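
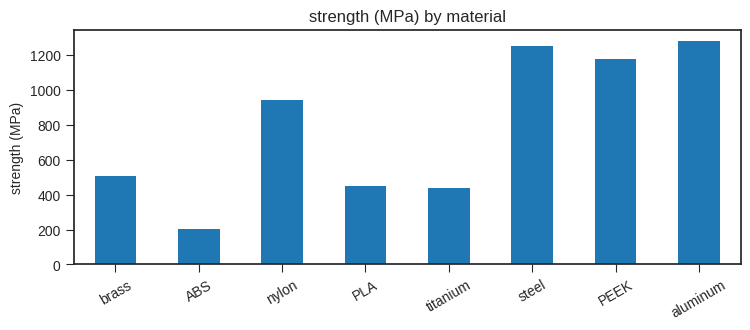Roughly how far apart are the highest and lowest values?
Max aluminum ≈ 1200, min ABS ≈ 200; range ≈ 1000.

≈ 1000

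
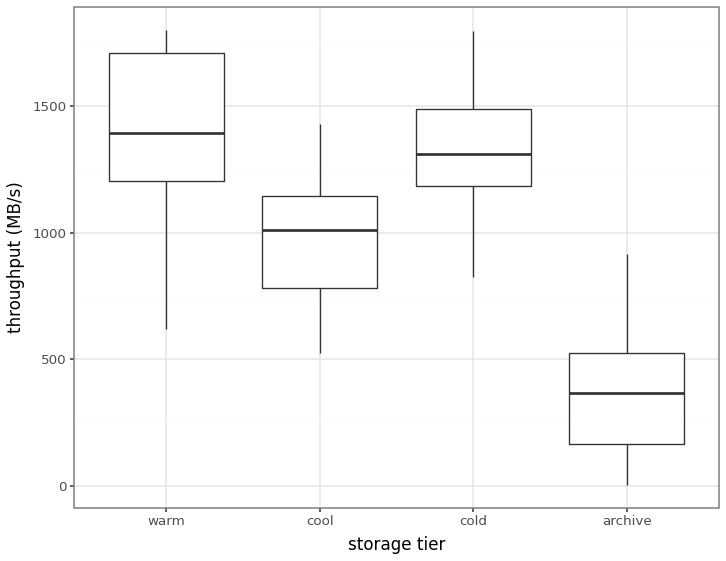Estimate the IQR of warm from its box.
Q3 ≈ 1700, Q1 ≈ 1200; IQR ≈ 500.

≈ 500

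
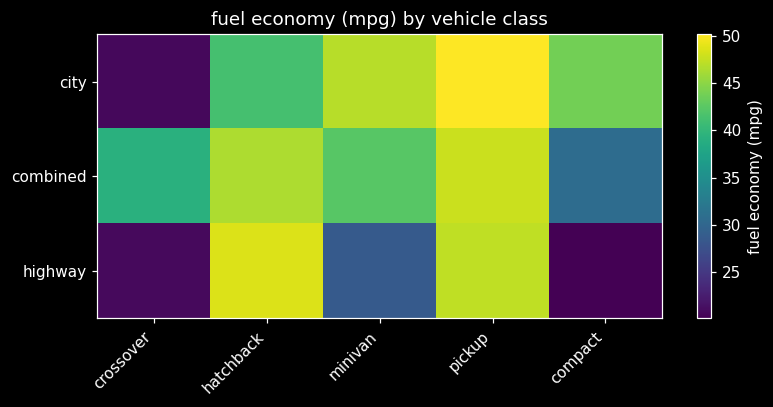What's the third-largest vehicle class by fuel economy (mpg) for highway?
Top 4 for highway: hatchback ≈ 50, pickup ≈ 45, minivan ≈ 30, crossover ≈ 20.

minivan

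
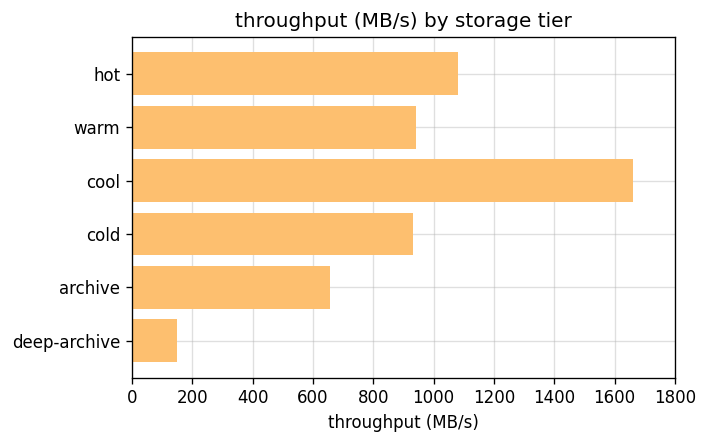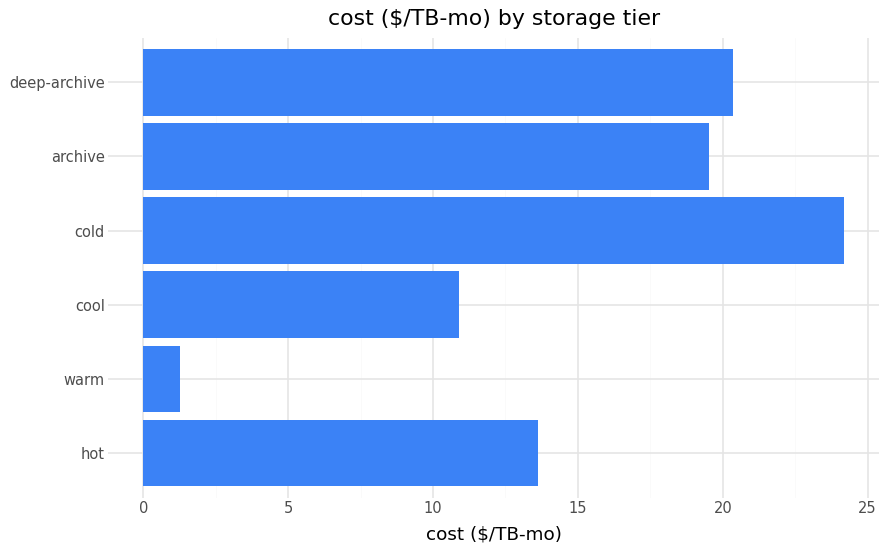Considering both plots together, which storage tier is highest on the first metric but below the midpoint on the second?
cool

Chart 2 median cost ($/TB-mo) ≈ 15; below-median storage tiers: hot, warm, cool. Among those, cool has the highest throughput (MB/s) (≈ 1600).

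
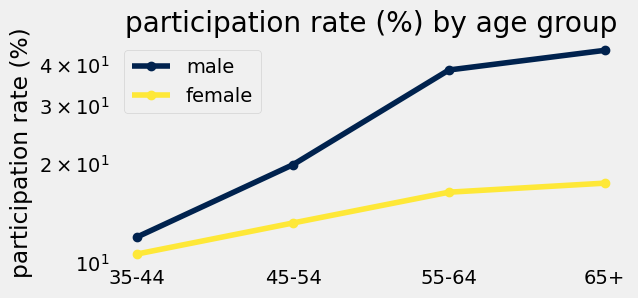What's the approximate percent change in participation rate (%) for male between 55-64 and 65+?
55-64 ≈ 40, 65+ ≈ 45; (45 − 40) / 40 ≈ +12.5%.

≈ +12.5%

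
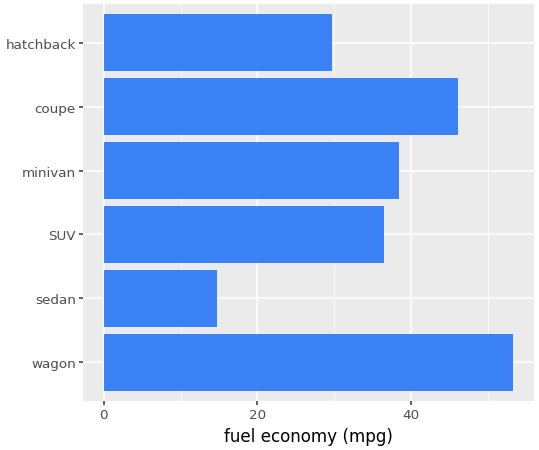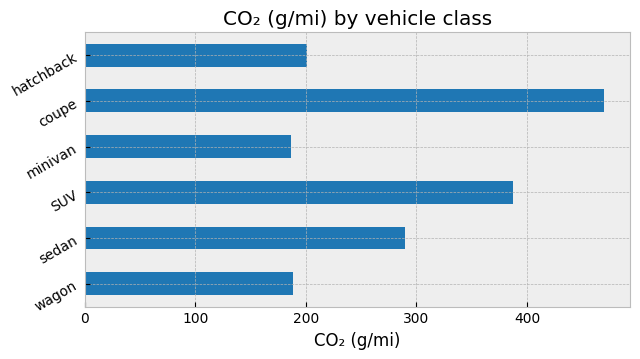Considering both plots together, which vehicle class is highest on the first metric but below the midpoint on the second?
Chart 2 median CO₂ (g/mi) ≈ 250; below-median vehicle classes: wagon, minivan, hatchback. Among those, wagon has the highest fuel economy (mpg) (≈ 55).

wagon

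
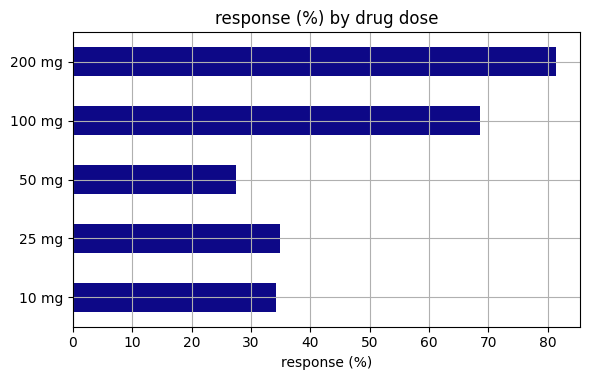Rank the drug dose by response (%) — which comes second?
100 mg

Top 3: 200 mg ≈ 80, 100 mg ≈ 70, 25 mg ≈ 30.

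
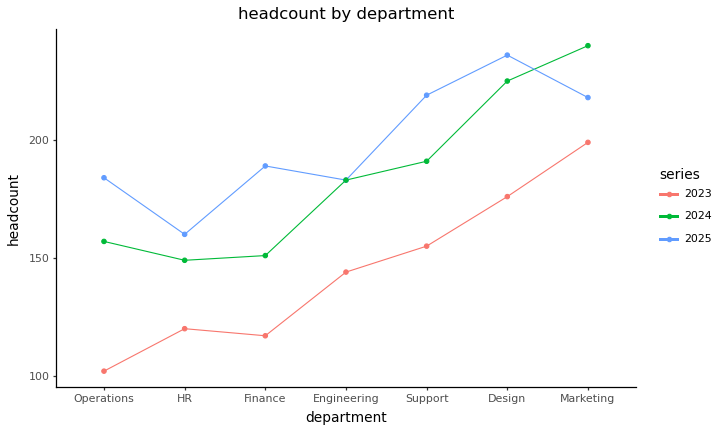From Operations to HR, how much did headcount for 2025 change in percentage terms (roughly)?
≈ -11.1%

Operations ≈ 180, HR ≈ 160; (160 − 180) / 180 ≈ -11.1%.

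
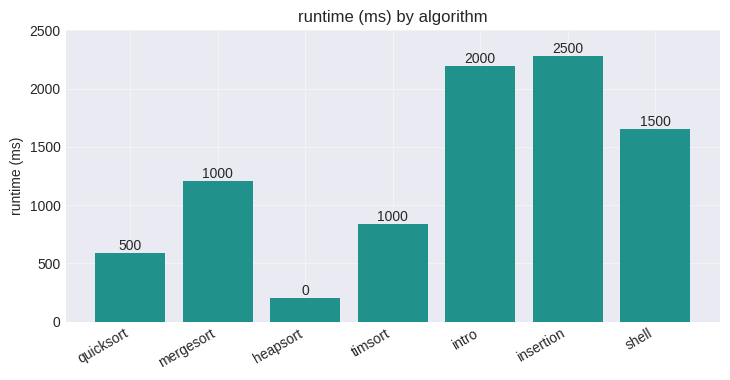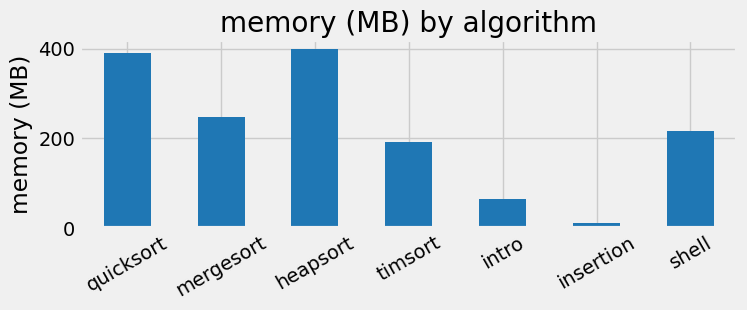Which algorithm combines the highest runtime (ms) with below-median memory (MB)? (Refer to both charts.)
insertion

Chart 2 median memory (MB) ≈ 200; below-median algorithms: timsort, intro, insertion. Among those, insertion has the highest runtime (ms) (≈ 2500).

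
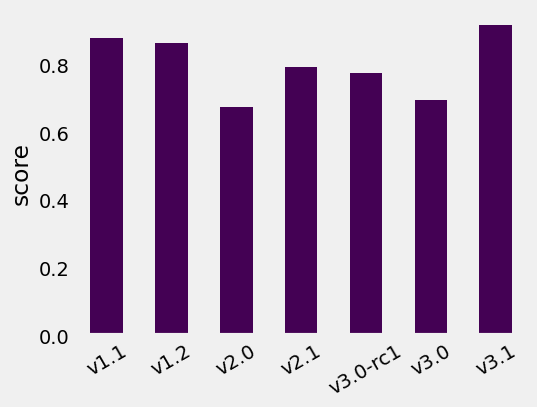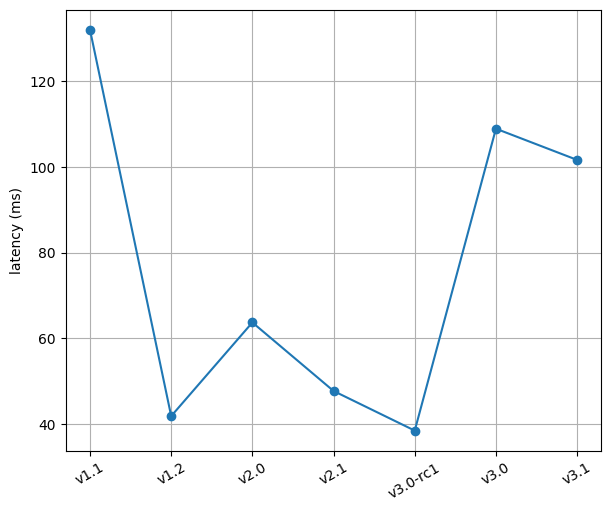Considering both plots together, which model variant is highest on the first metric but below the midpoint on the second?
Chart 2 median latency (ms) ≈ 60; below-median model variants: v1.2, v2.1, v3.0-rc1. Among those, v1.2 has the highest score (≈ 0.9).

v1.2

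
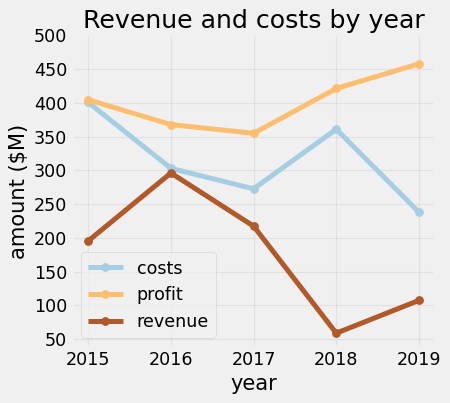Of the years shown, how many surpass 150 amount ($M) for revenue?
Above 150: 2015, 2016, 2017.

3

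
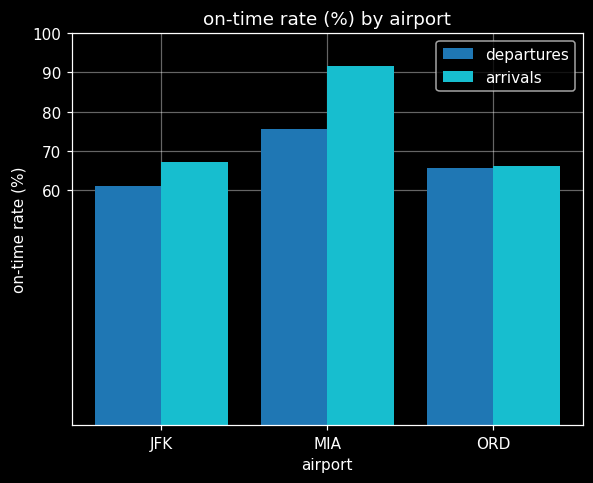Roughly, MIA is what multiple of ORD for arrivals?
≈ 1.29×

MIA ≈ 90, ORD ≈ 70; 90/70 ≈ 1.29.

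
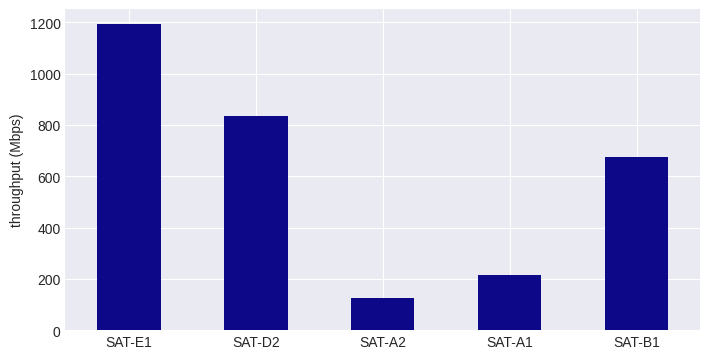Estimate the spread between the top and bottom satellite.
Max SAT-E1 ≈ 1200, min SAT-A2 ≈ 100; range ≈ 1100.

≈ 1100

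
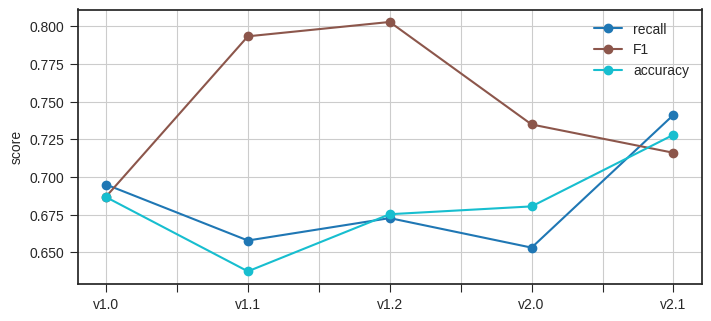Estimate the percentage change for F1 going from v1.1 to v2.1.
≈ -10%

v1.1 ≈ 0.80, v2.1 ≈ 0.72; (0.72 − 0.80) / 0.80 ≈ -10%.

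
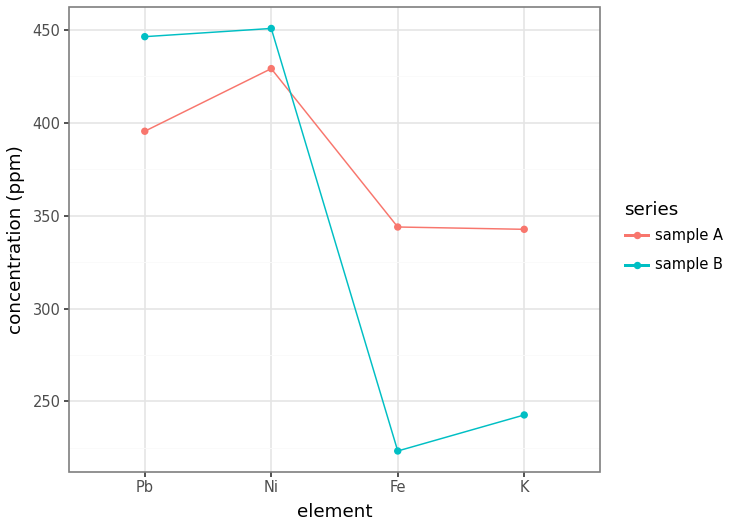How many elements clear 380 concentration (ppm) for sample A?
2

Above 380: Pb, Ni.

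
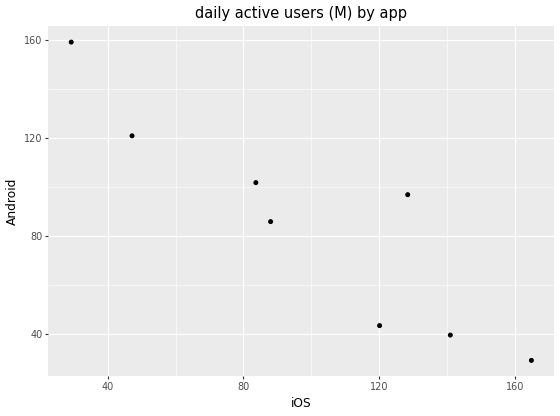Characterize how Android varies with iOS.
Points are negatively correlated; strong (|r| ≈ 0.9).

negative, strong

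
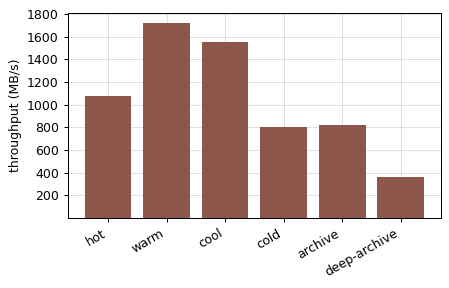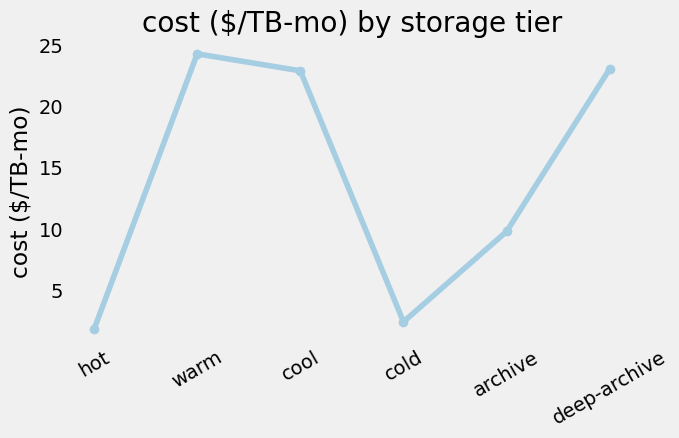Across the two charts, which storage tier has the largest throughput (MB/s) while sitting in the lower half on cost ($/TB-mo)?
hot

Chart 2 median cost ($/TB-mo) ≈ 15; below-median storage tiers: hot, cold, archive. Among those, hot has the highest throughput (MB/s) (≈ 1000).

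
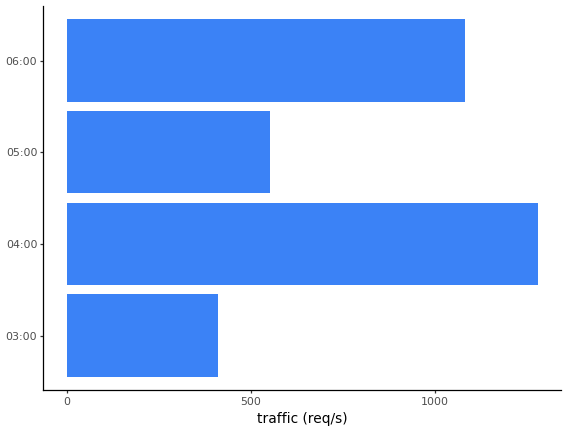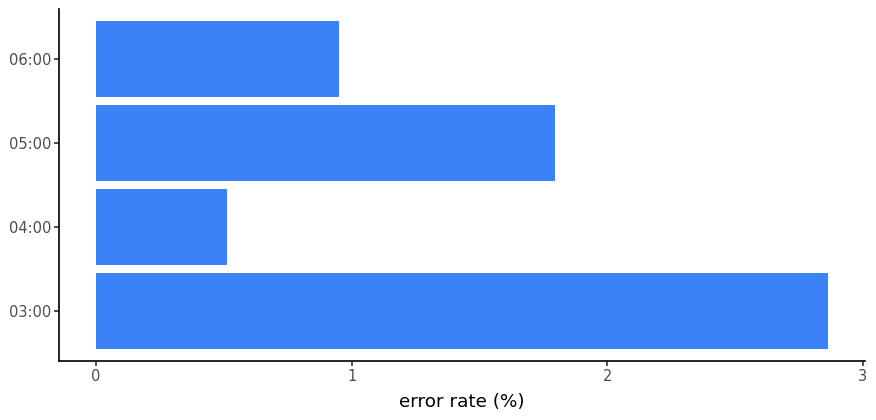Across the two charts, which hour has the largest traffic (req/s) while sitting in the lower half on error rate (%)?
04:00

Chart 2 median error rate (%) ≈ 1.5; below-median hours: 04:00, 06:00. Among those, 04:00 has the highest traffic (req/s) (≈ 1200).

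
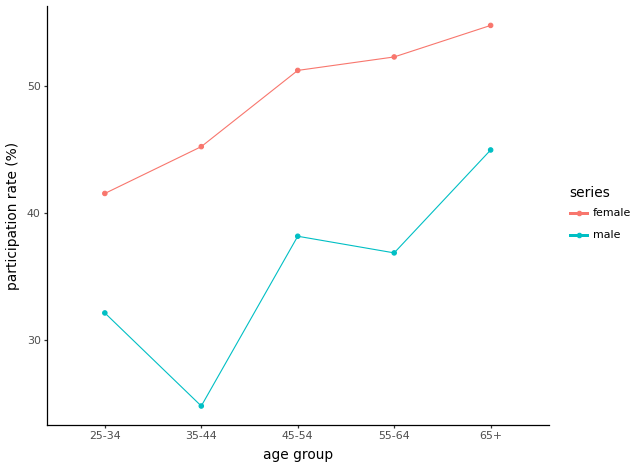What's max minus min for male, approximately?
Max 65+ ≈ 45, min 35-44 ≈ 25; range ≈ 20.

≈ 20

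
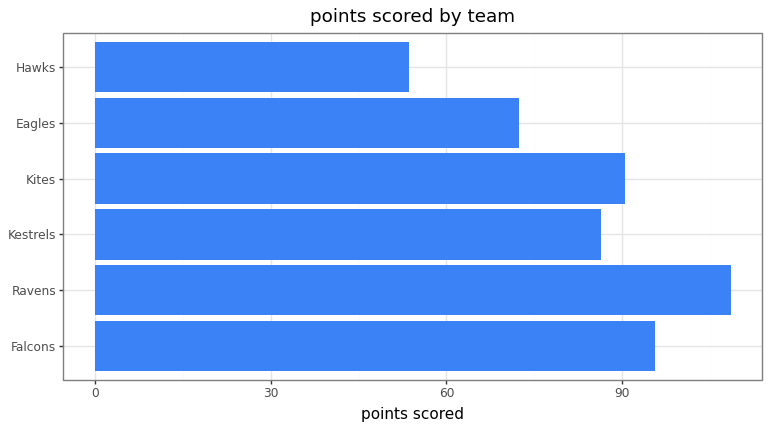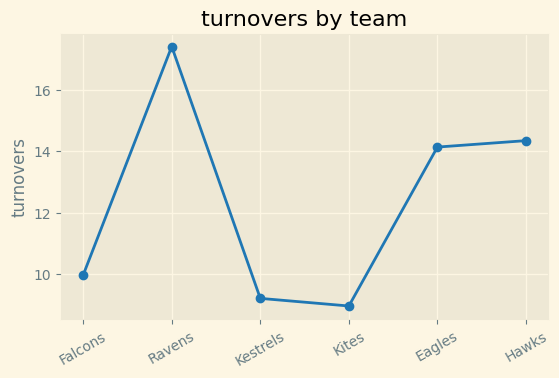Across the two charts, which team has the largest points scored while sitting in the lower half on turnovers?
Chart 2 median turnovers ≈ 12; below-median teams: Falcons, Kestrels, Kites. Among those, Falcons has the highest points scored (≈ 100).

Falcons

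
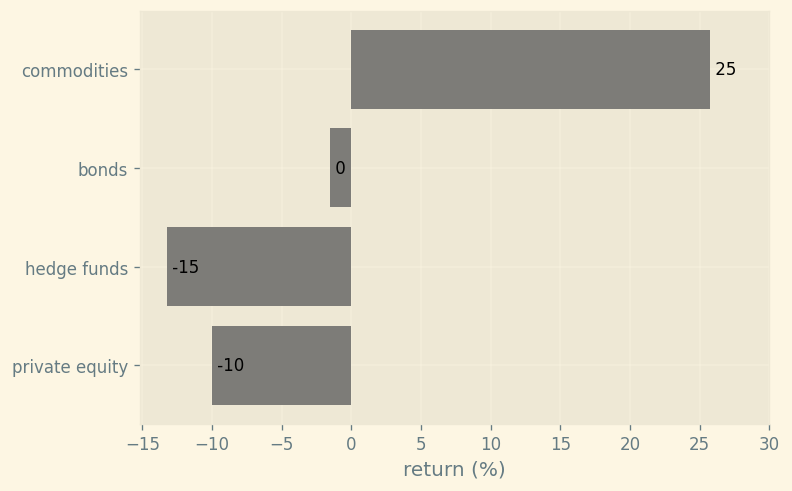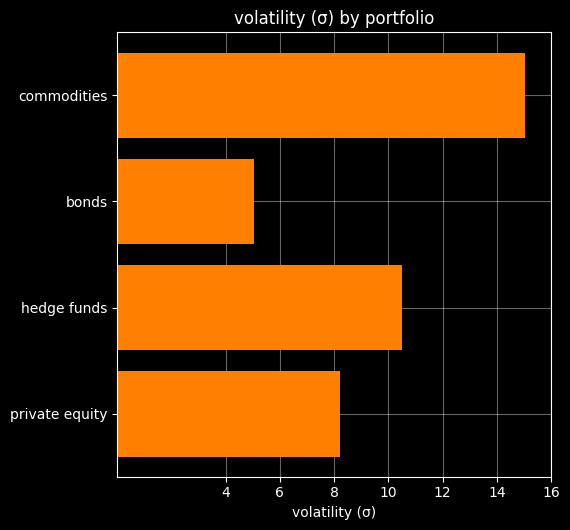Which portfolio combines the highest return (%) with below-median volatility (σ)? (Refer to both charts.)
bonds

Chart 2 median volatility (σ) ≈ 10; below-median portfolios: bonds, private equity. Among those, bonds has the highest return (%) (≈ 0).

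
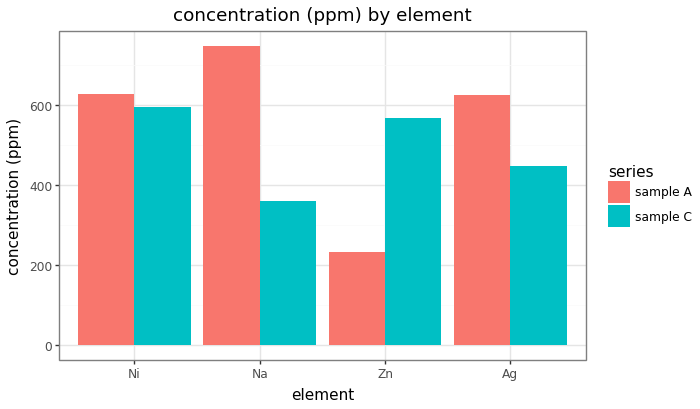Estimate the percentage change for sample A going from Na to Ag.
≈ -14.3%

Na ≈ 700, Ag ≈ 600; (600 − 700) / 700 ≈ -14.3%.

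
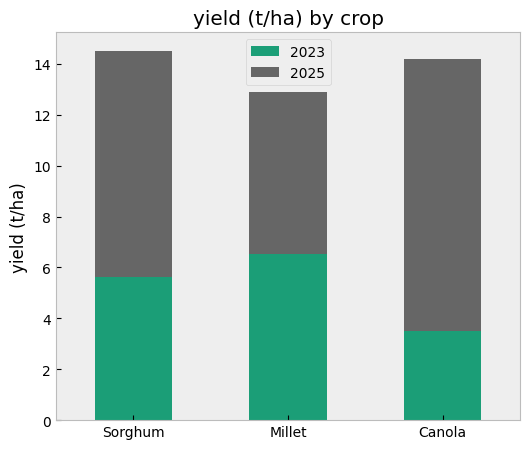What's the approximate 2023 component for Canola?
2023 top ≈ 4, bottom ≈ 0; segment ≈ 4.

≈ 4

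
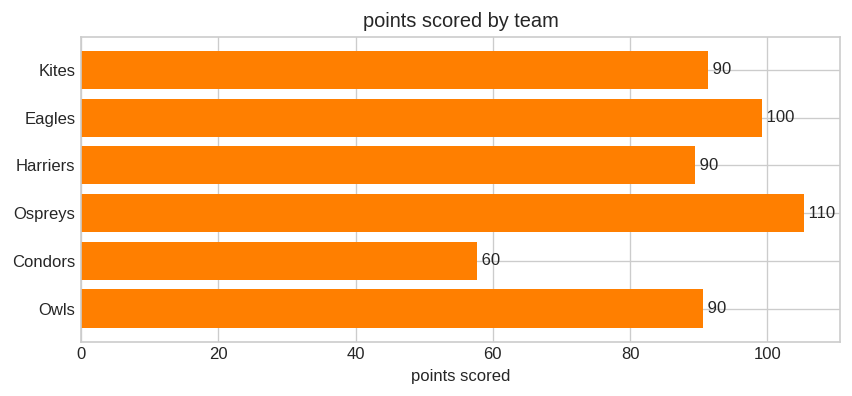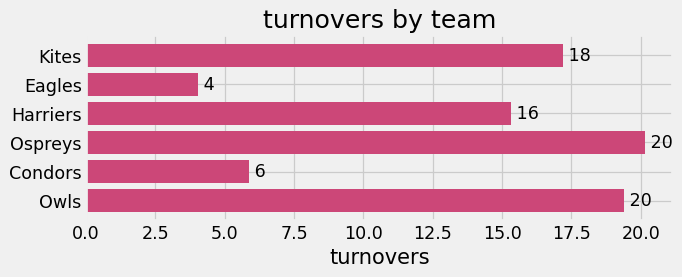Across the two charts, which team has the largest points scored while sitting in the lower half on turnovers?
Eagles

Chart 2 median turnovers ≈ 16; below-median teams: Eagles, Harriers, Condors. Among those, Eagles has the highest points scored (≈ 100).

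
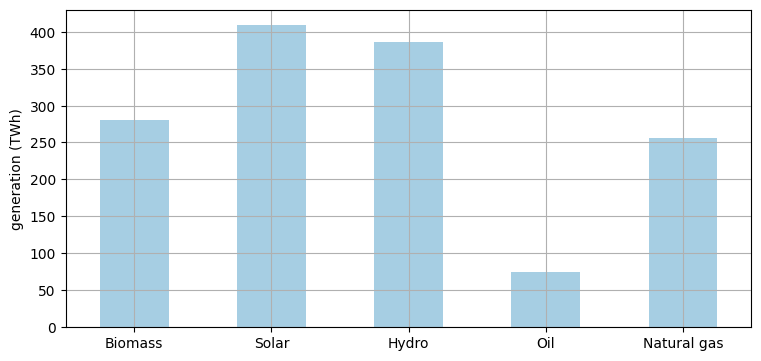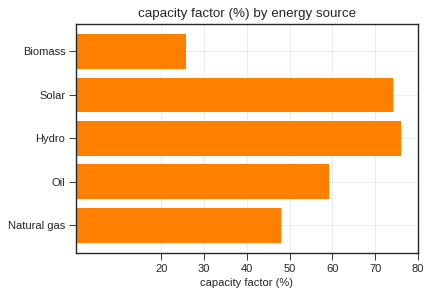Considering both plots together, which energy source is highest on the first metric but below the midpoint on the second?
Chart 2 median capacity factor (%) ≈ 60; below-median energy sources: Biomass, Natural gas. Among those, Biomass has the highest generation (TWh) (≈ 300).

Biomass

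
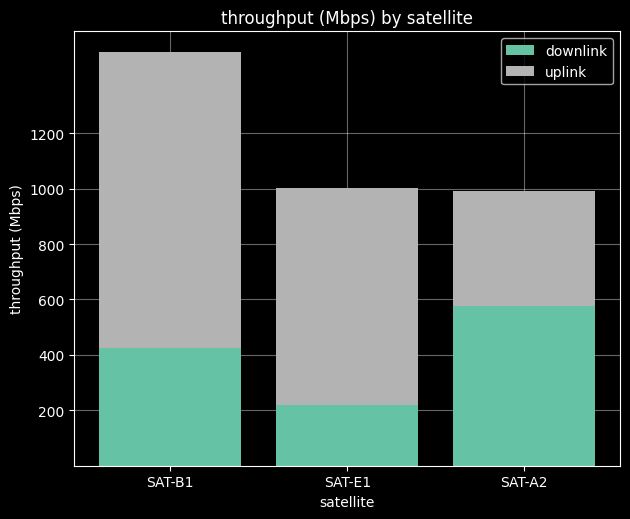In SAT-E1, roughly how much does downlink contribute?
≈ 200

downlink top ≈ 200, bottom ≈ 0; segment ≈ 200.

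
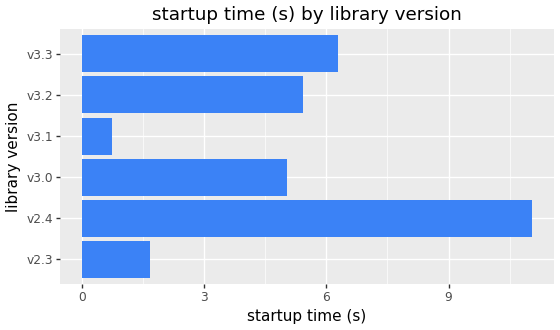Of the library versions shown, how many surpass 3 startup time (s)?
4

Above 3: v2.4, v3.0, v3.2, v3.3.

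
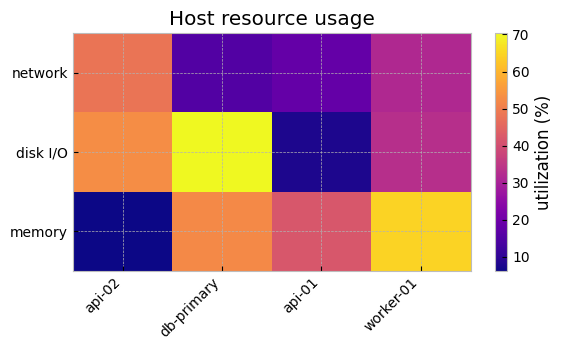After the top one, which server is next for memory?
db-primary

Top 3 for memory: worker-01 ≈ 60, db-primary ≈ 50, api-01 ≈ 40.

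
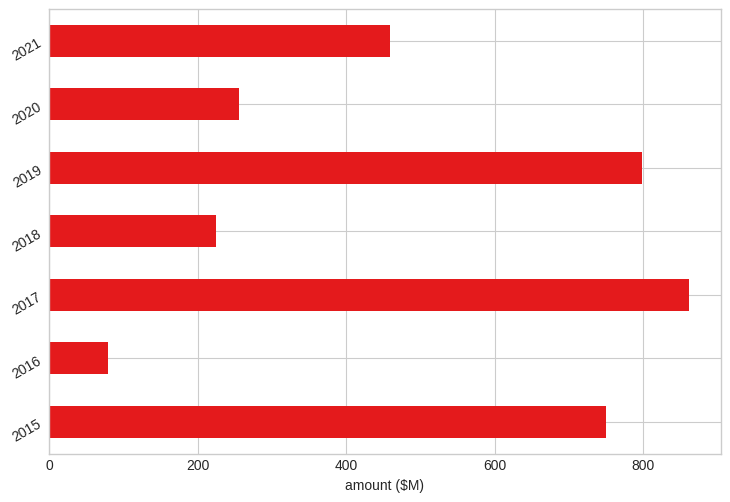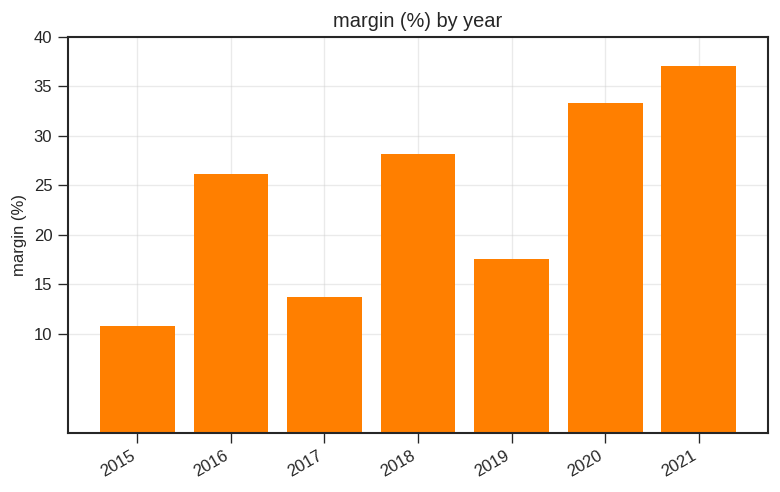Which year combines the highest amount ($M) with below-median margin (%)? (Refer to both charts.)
2017

Chart 2 median margin (%) ≈ 25; below-median years: 2015, 2017, 2019. Among those, 2017 has the highest amount ($M) (≈ 900).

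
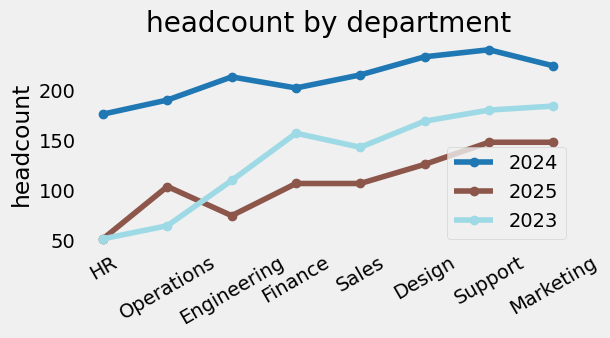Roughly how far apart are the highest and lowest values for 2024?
≈ 60

Max Support ≈ 240, min HR ≈ 180; range ≈ 60.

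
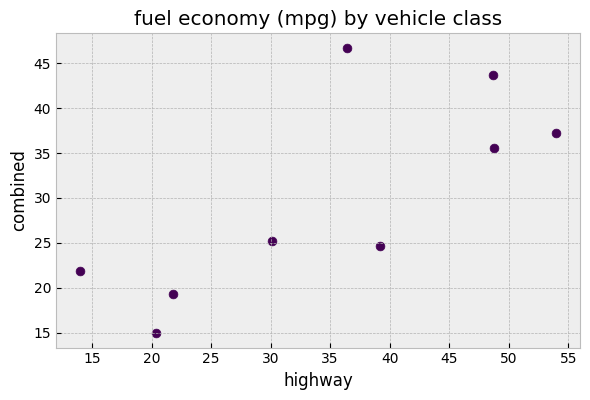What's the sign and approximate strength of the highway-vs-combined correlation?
positive, strong

Points are positively correlated; strong (|r| ≈ 0.8).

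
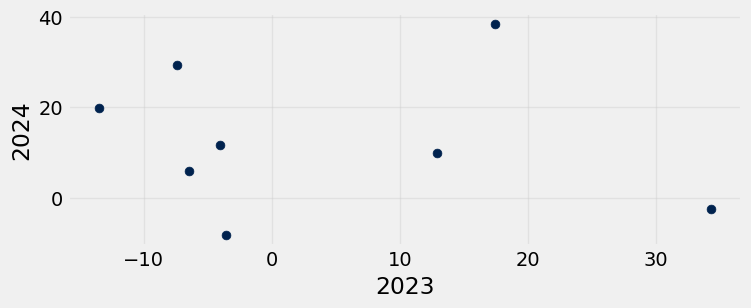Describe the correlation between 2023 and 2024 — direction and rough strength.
Points are roughly uncorrelated; weak (|r| ≈ 0.1).

no clear correlation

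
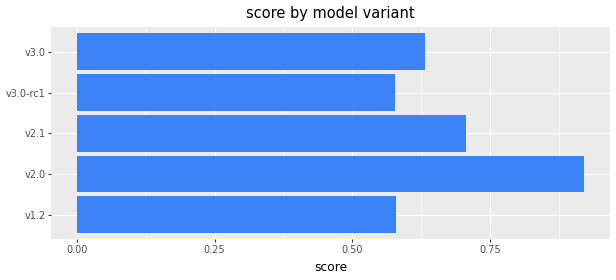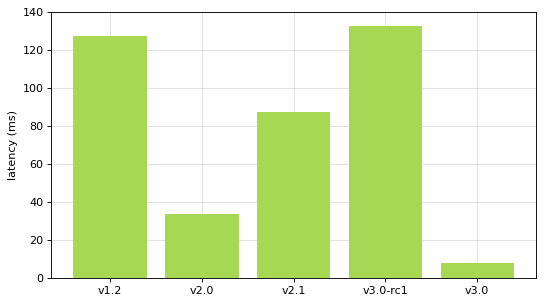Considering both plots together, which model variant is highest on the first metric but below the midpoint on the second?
v2.0

Chart 2 median latency (ms) ≈ 80; below-median model variants: v2.0, v3.0. Among those, v2.0 has the highest score (≈ 0.9).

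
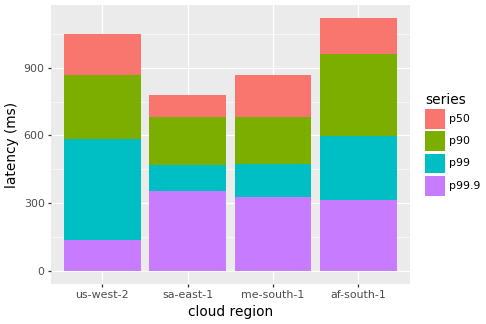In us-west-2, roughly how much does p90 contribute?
≈ 300

p90 top ≈ 900, bottom ≈ 600; segment ≈ 300.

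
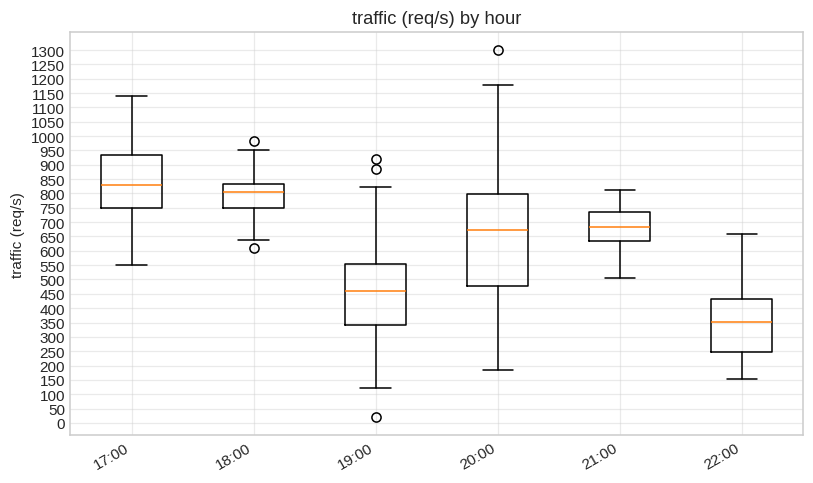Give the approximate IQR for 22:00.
Q3 ≈ 450, Q1 ≈ 250; IQR ≈ 200.

≈ 200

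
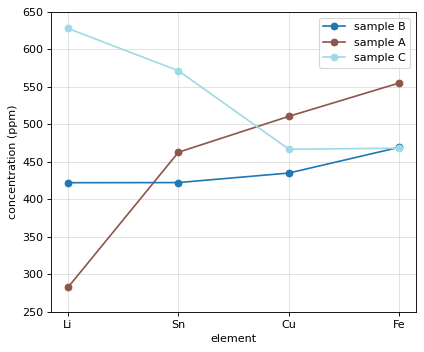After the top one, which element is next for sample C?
Sn

Top 3 for sample C: Li ≈ 650, Sn ≈ 550, Fe ≈ 450.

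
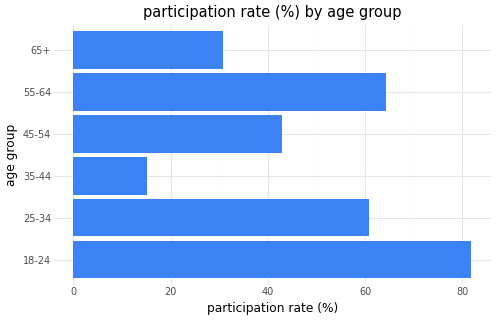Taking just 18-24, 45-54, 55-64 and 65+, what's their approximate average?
(80 + 40 + 60 + 30) / 4 ≈ 52.

≈ 52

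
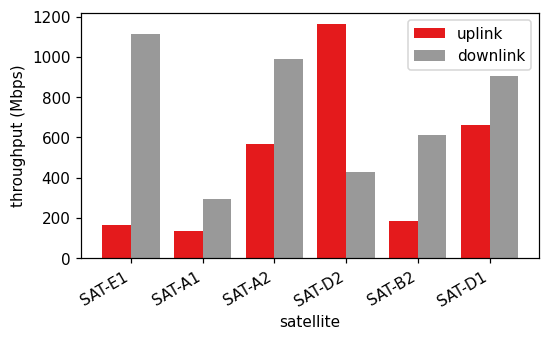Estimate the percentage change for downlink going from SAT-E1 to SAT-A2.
≈ -9.1%

SAT-E1 ≈ 1100, SAT-A2 ≈ 1000; (1000 − 1100) / 1100 ≈ -9.1%.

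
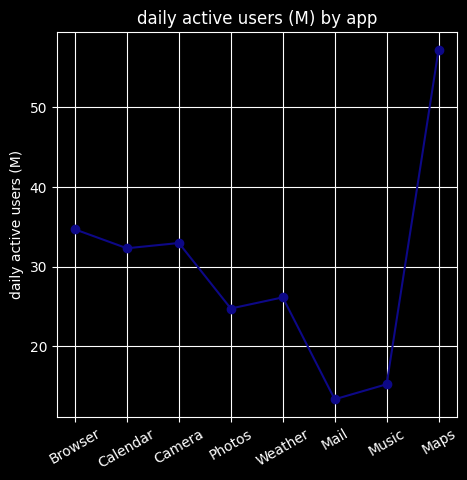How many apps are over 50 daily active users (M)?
Above 50: Maps.

1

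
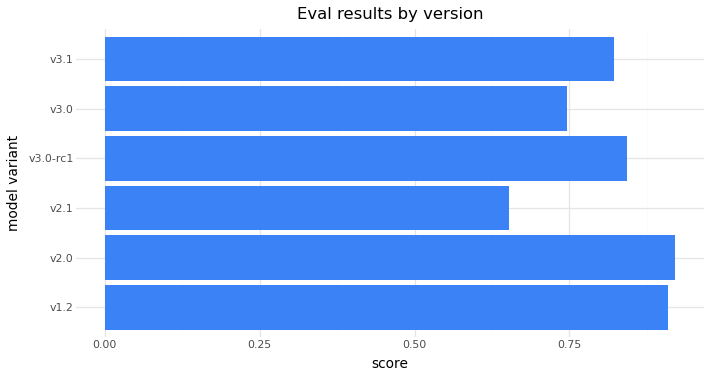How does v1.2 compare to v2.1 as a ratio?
v1.2 ≈ 0.9, v2.1 ≈ 0.7; 0.9/0.7 ≈ 1.29.

≈ 1.29×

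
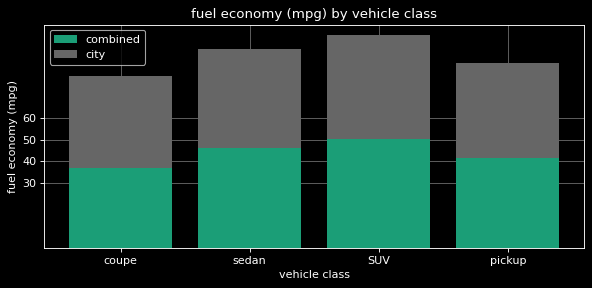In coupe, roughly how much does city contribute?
≈ 40

city top ≈ 80, bottom ≈ 40; segment ≈ 40.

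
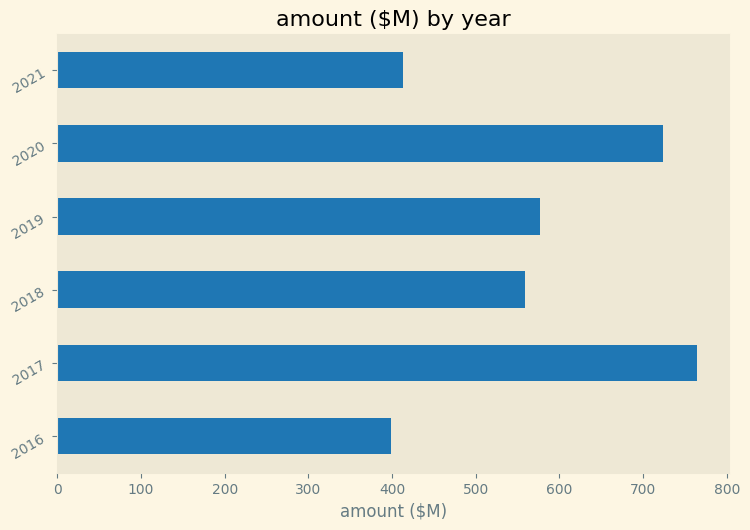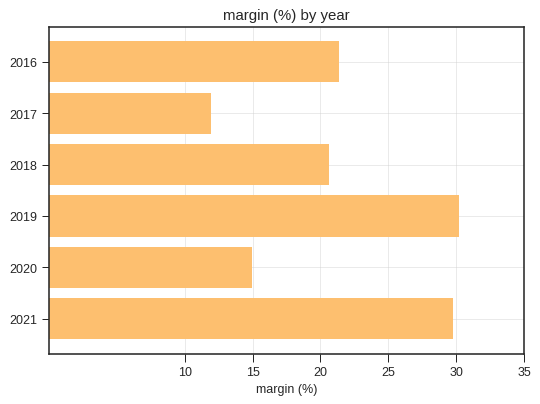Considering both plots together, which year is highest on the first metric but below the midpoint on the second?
2017

Chart 2 median margin (%) ≈ 20; below-median years: 2017, 2018, 2020. Among those, 2017 has the highest amount ($M) (≈ 800).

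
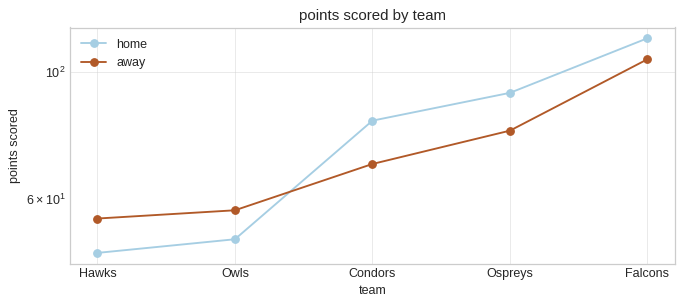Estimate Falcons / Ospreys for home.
≈ 1.22×

Falcons ≈ 110, Ospreys ≈ 90; 110/90 ≈ 1.22.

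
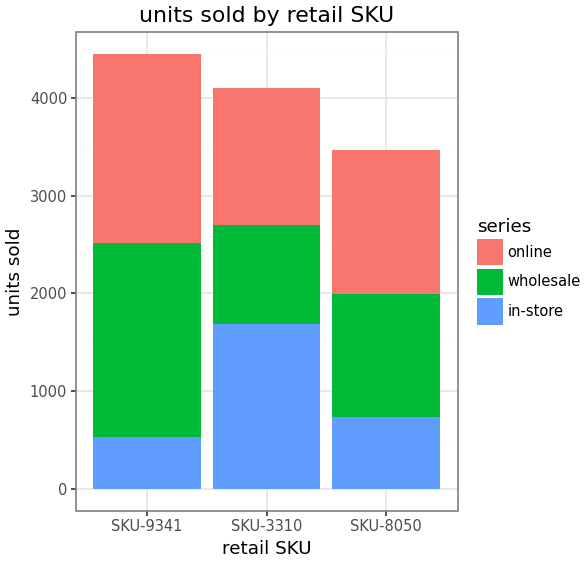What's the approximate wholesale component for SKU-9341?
wholesale top ≈ 2500, bottom ≈ 500; segment ≈ 2000.

≈ 2000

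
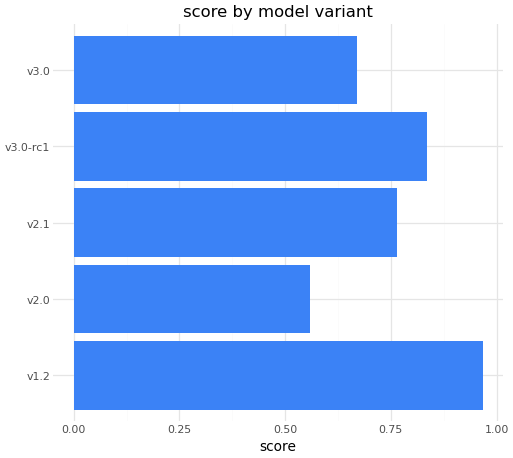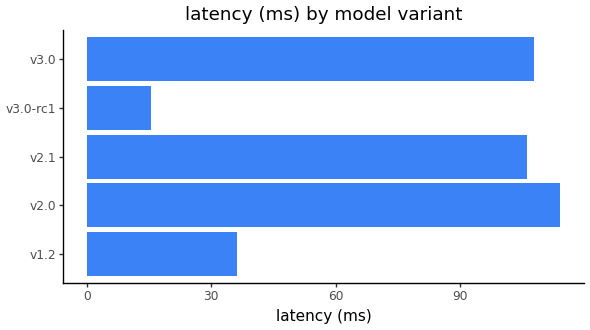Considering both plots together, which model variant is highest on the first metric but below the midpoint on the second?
v1.2

Chart 2 median latency (ms) ≈ 100; below-median model variants: v1.2, v3.0-rc1. Among those, v1.2 has the highest score (≈ 1).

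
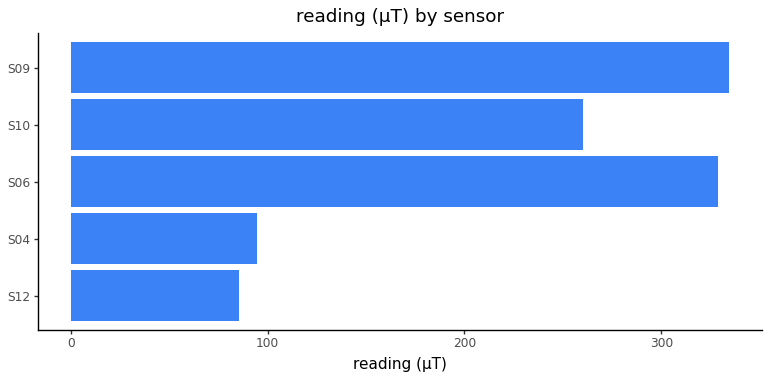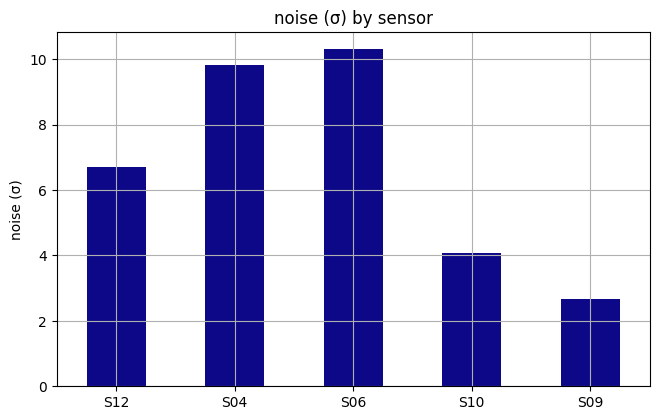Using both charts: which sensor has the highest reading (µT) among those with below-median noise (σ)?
S09

Chart 2 median noise (σ) ≈ 7; below-median sensors: S10, S09. Among those, S09 has the highest reading (µT) (≈ 350).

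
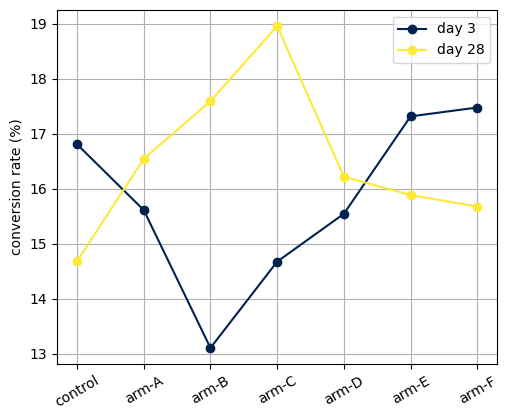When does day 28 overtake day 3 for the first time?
control: day 28 ≈ 14.5 vs day 3 ≈ 17.0 (not yet); arm-A: day 28 ≈ 16.5 vs day 3 ≈ 15.5 (first crossover).

arm-A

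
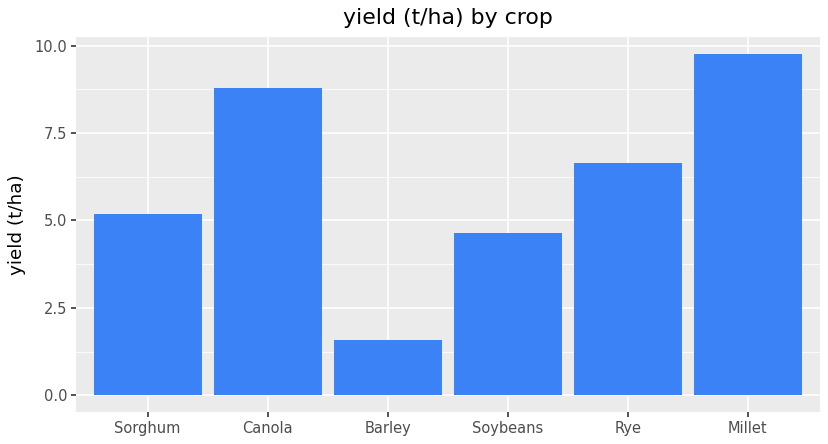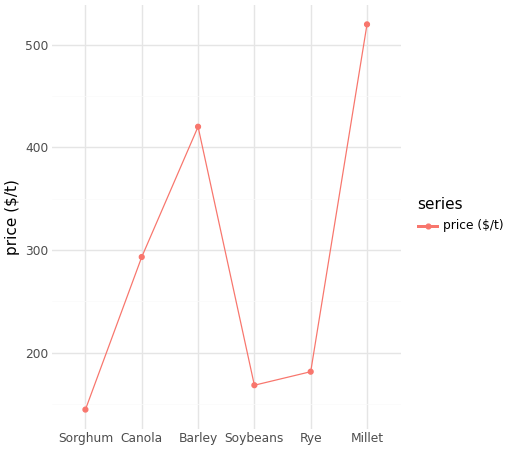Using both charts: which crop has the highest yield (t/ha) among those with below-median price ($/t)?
Rye

Chart 2 median price ($/t) ≈ 250; below-median crops: Sorghum, Soybeans, Rye. Among those, Rye has the highest yield (t/ha) (≈ 7).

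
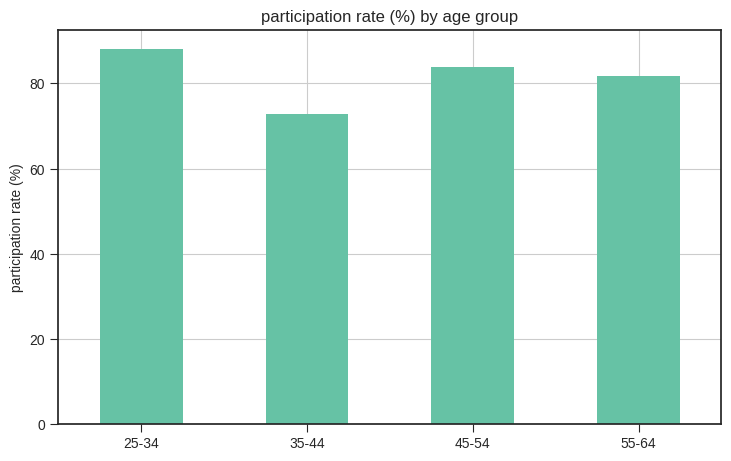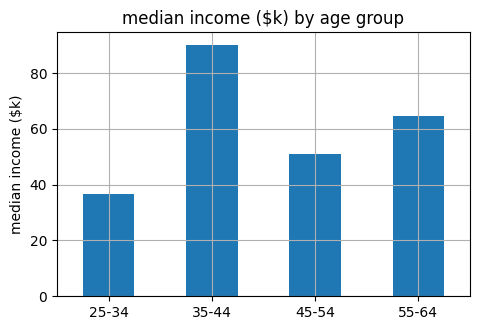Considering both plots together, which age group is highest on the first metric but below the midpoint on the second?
Chart 2 median median income ($k) ≈ 60; below-median age groups: 25-34, 45-54. Among those, 25-34 has the highest participation rate (%) (≈ 90).

25-34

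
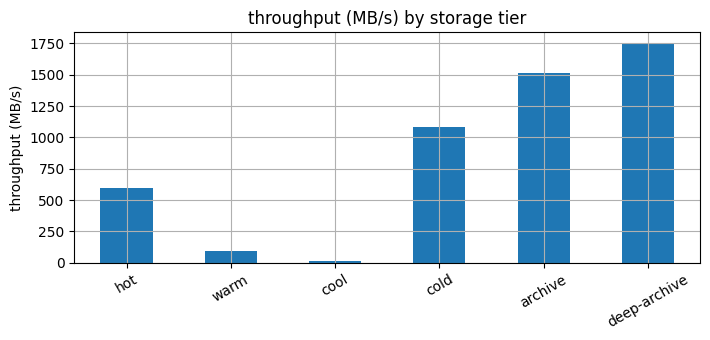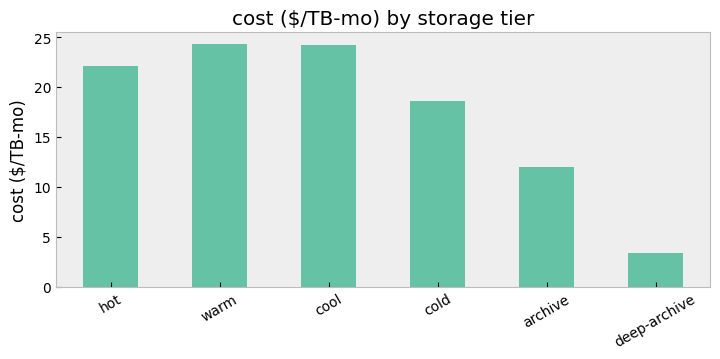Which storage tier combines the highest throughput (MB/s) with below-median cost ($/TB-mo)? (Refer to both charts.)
deep-archive

Chart 2 median cost ($/TB-mo) ≈ 20; below-median storage tiers: cold, archive, deep-archive. Among those, deep-archive has the highest throughput (MB/s) (≈ 1800).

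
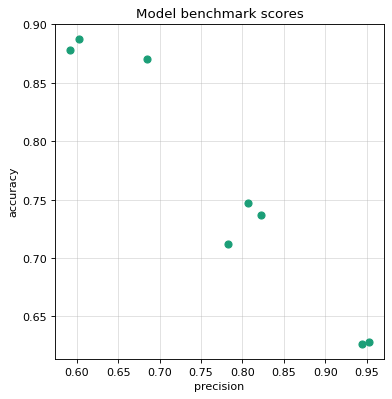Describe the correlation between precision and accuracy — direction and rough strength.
negative, strong

Points are negatively correlated; strong (|r| ≈ 1.0).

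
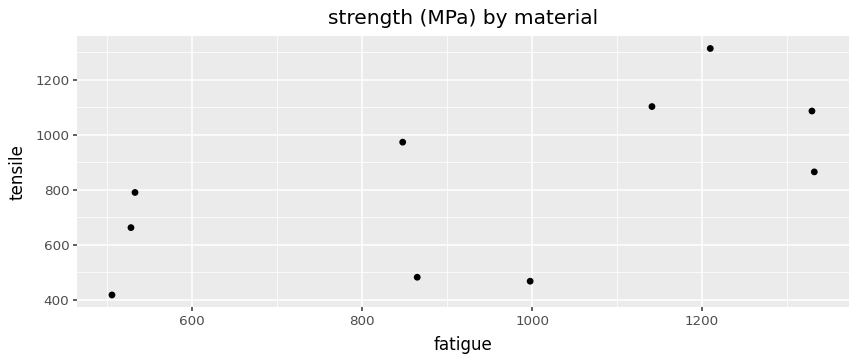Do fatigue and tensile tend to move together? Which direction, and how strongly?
Points are positively correlated; moderate (|r| ≈ 0.6).

positive, moderate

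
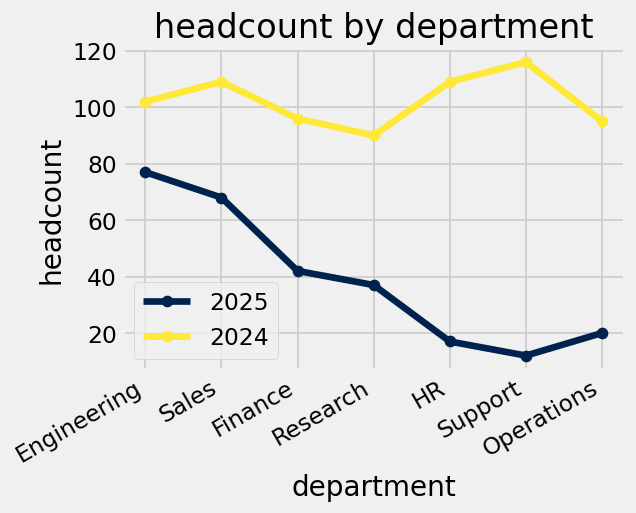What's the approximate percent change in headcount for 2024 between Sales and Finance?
Sales ≈ 110, Finance ≈ 100; (100 − 110) / 110 ≈ -9.1%.

≈ -9.1%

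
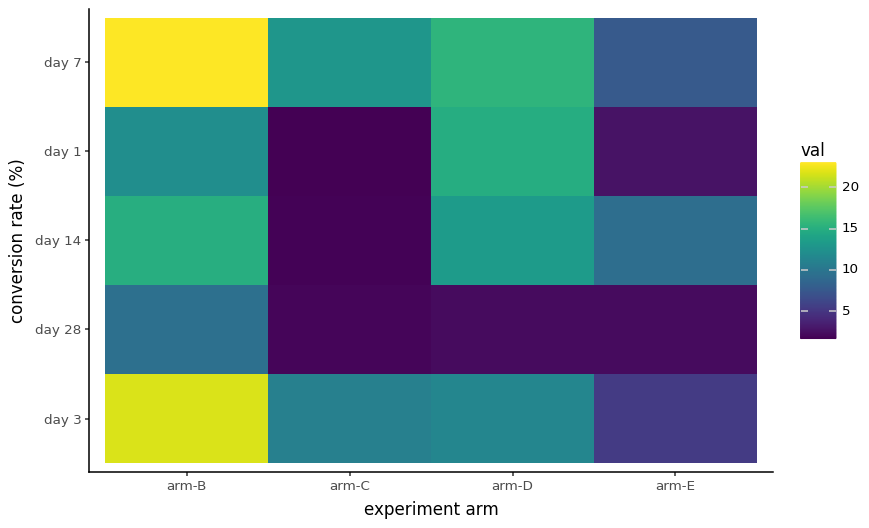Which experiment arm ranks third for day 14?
arm-E

Top 4 for day 14: arm-B ≈ 16, arm-D ≈ 14, arm-E ≈ 10, arm-C ≈ 2.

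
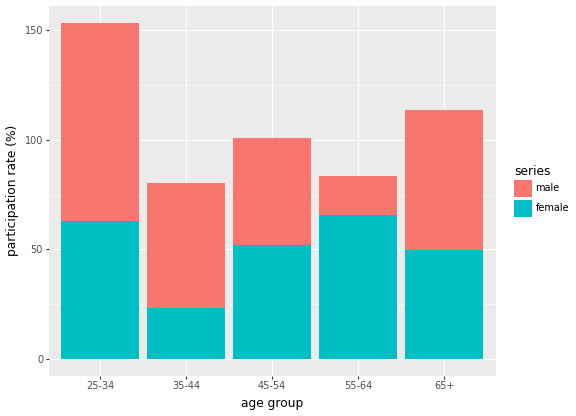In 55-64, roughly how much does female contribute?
female top ≈ 60, bottom ≈ 0; segment ≈ 60.

≈ 60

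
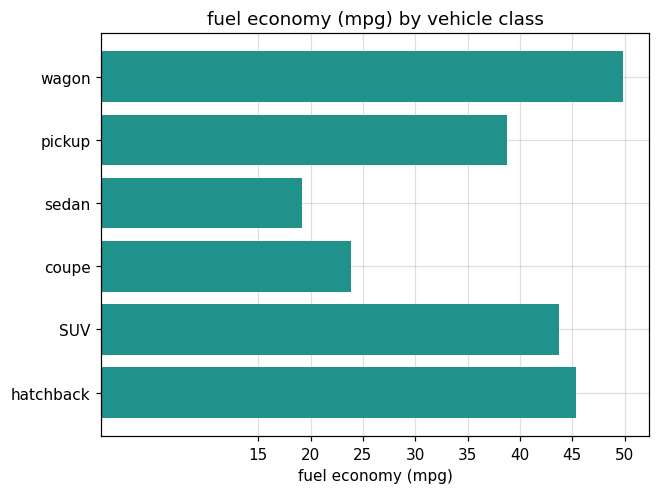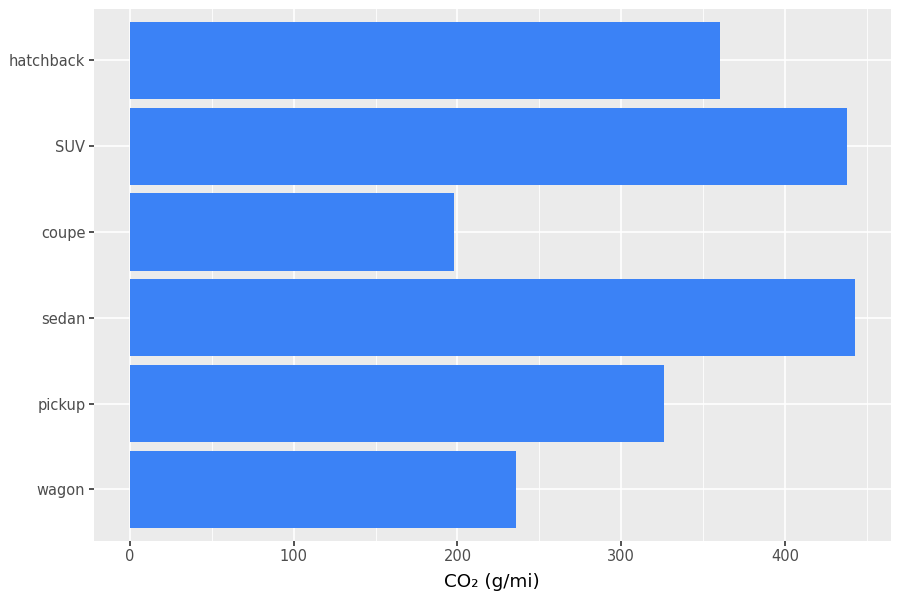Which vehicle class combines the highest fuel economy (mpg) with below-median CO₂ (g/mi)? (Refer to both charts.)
Chart 2 median CO₂ (g/mi) ≈ 350; below-median vehicle classes: wagon, pickup, coupe. Among those, wagon has the highest fuel economy (mpg) (≈ 50).

wagon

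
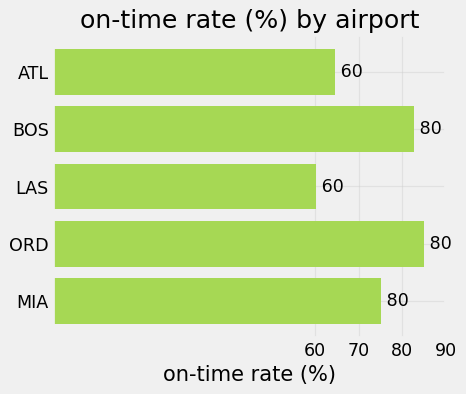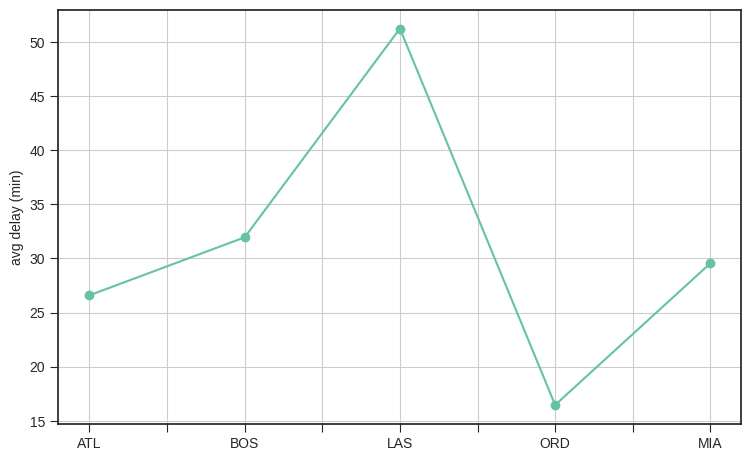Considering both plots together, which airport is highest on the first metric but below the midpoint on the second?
Chart 2 median avg delay (min) ≈ 30; below-median airports: ATL, ORD. Among those, ORD has the highest on-time rate (%) (≈ 80).

ORD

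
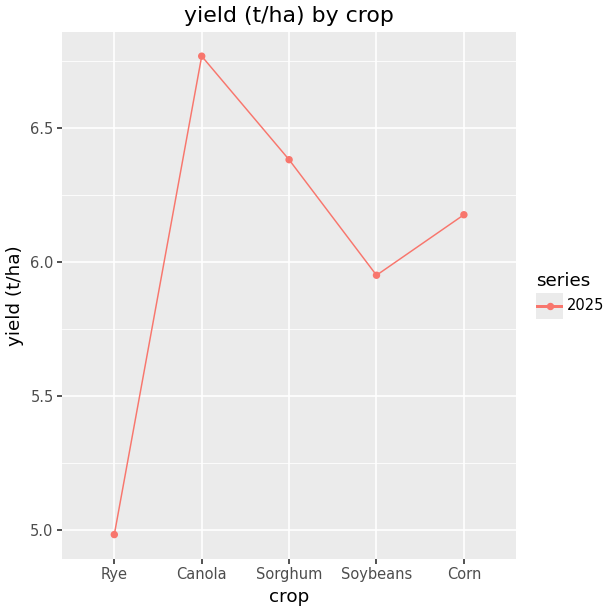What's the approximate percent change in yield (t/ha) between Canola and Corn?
≈ -8.8%

Canola ≈ 6.8, Corn ≈ 6.2; (6.2 − 6.8) / 6.8 ≈ -8.8%.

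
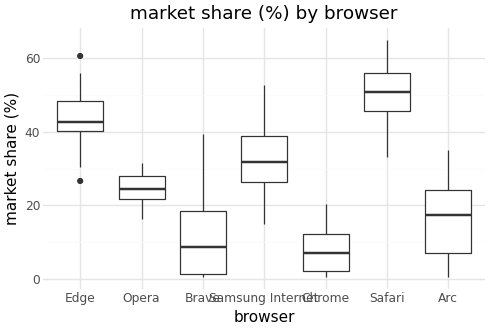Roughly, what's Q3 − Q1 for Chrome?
≈ 10

Q3 ≈ 10, Q1 ≈ 0; IQR ≈ 10.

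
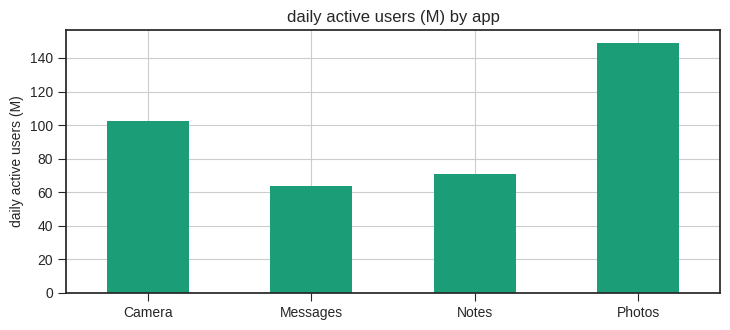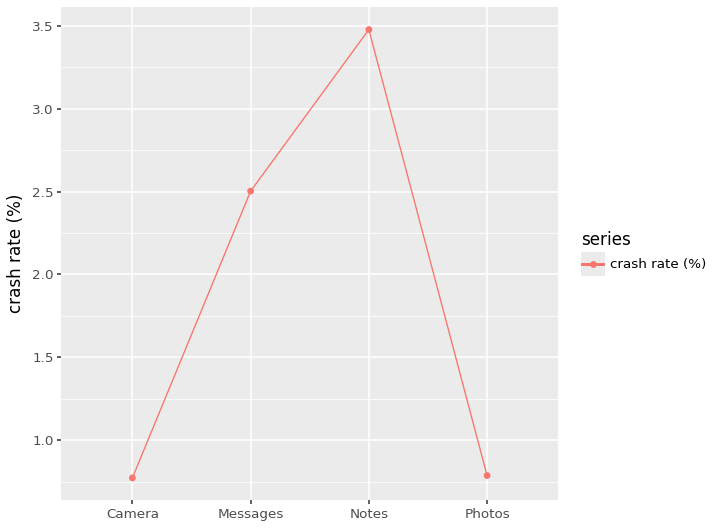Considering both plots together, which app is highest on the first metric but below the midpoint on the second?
Photos

Chart 2 median crash rate (%) ≈ 1.5; below-median apps: Camera, Photos. Among those, Photos has the highest daily active users (M) (≈ 140).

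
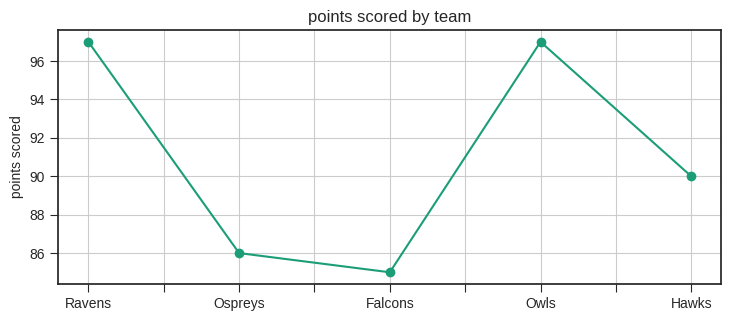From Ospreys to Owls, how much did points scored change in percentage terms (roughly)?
Ospreys ≈ 86, Owls ≈ 97; (97 − 86) / 86 ≈ +12.8%.

≈ +12.8%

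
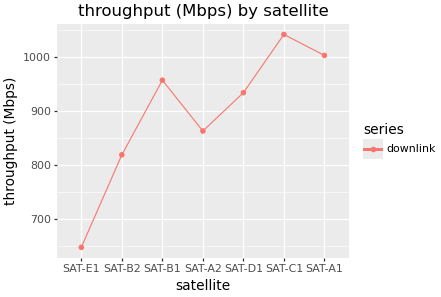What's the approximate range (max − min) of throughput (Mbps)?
Max SAT-C1 ≈ 1050, min SAT-E1 ≈ 650; range ≈ 400.

≈ 400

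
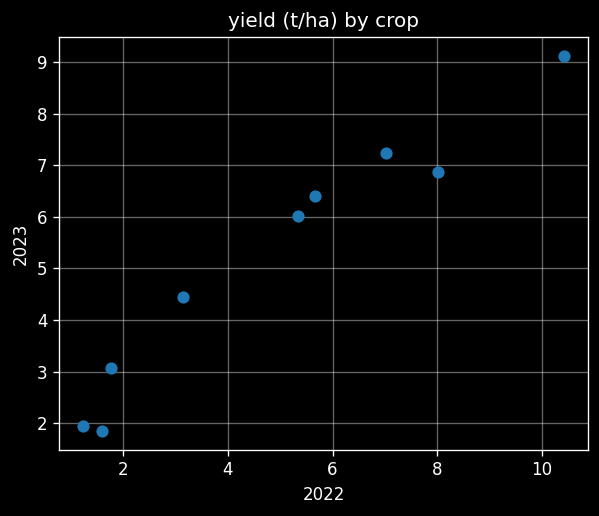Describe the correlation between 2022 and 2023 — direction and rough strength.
positive, strong

Points are positively correlated; strong (|r| ≈ 1.0).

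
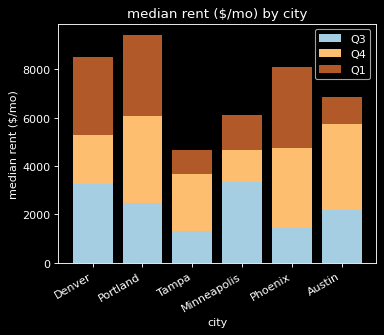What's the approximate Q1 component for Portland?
Q1 top ≈ 9000, bottom ≈ 6000; segment ≈ 3000.

≈ 3000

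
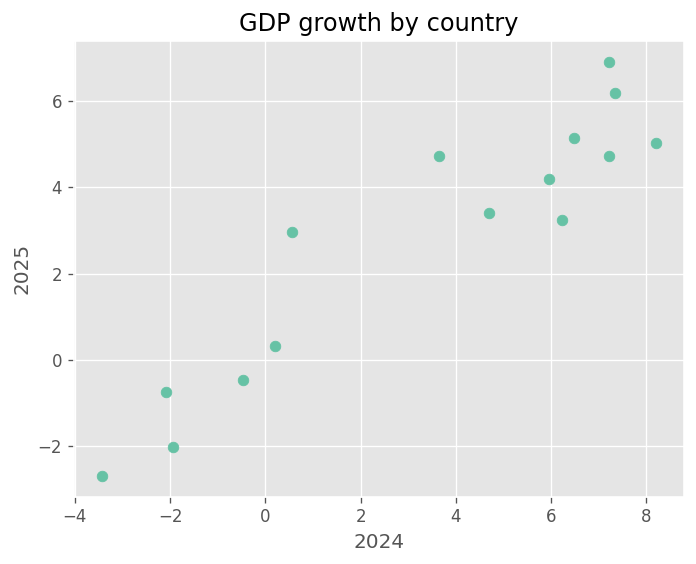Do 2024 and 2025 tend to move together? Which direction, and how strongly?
Points are positively correlated; strong (|r| ≈ 0.9).

positive, strong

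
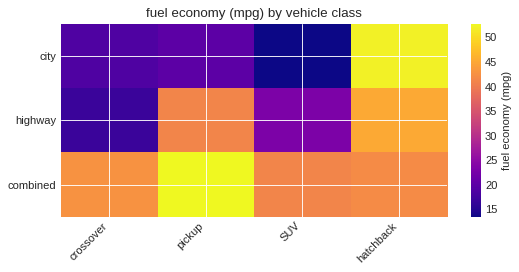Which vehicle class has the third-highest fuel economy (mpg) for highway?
SUV

Top 4 for highway: hatchback ≈ 45, pickup ≈ 40, SUV ≈ 25, crossover ≈ 15.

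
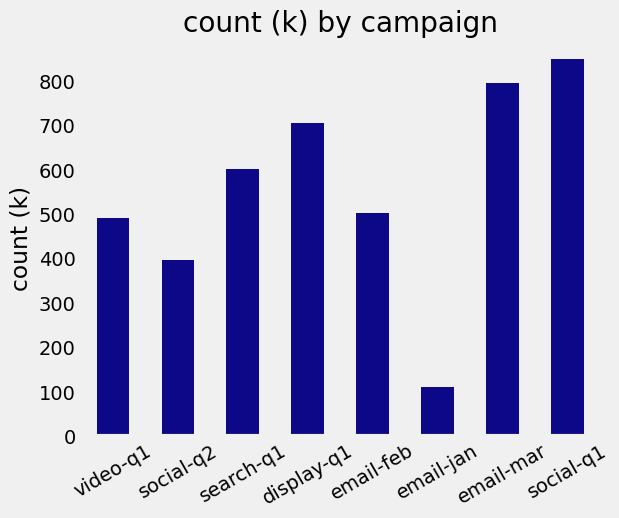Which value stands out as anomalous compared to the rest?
email-jan

email-jan ≈ 100; the rest sit between ≈ 400 and ≈ 800.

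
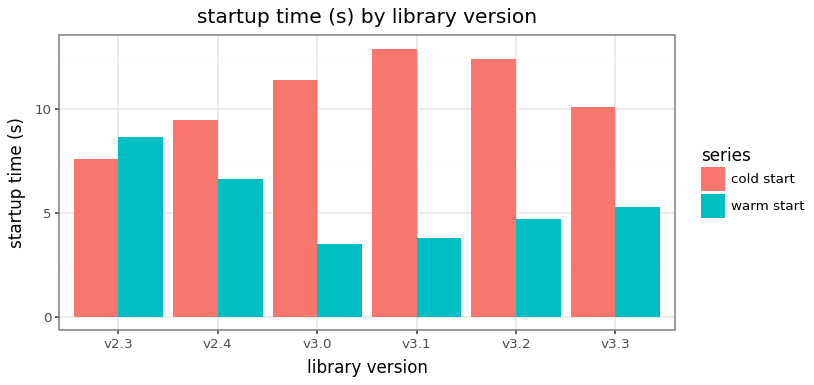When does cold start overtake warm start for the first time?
v2.4

v2.3: cold start ≈ 8 vs warm start ≈ 8 (not yet); v2.4: cold start ≈ 10 vs warm start ≈ 6 (first crossover).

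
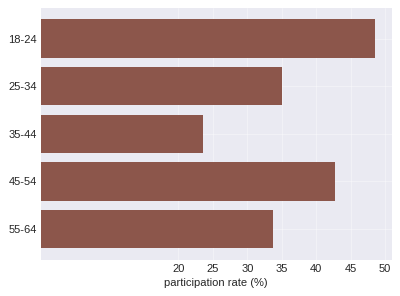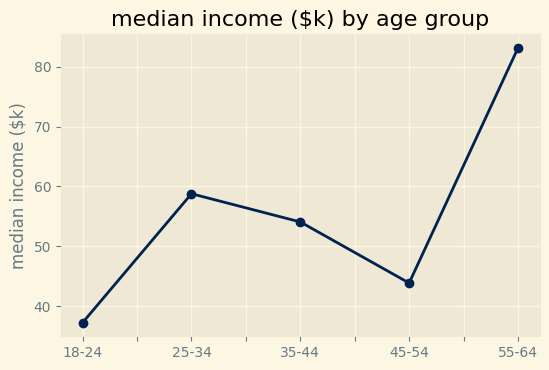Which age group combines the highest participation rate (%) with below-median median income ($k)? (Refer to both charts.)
18-24

Chart 2 median median income ($k) ≈ 50; below-median age groups: 18-24, 45-54. Among those, 18-24 has the highest participation rate (%) (≈ 50).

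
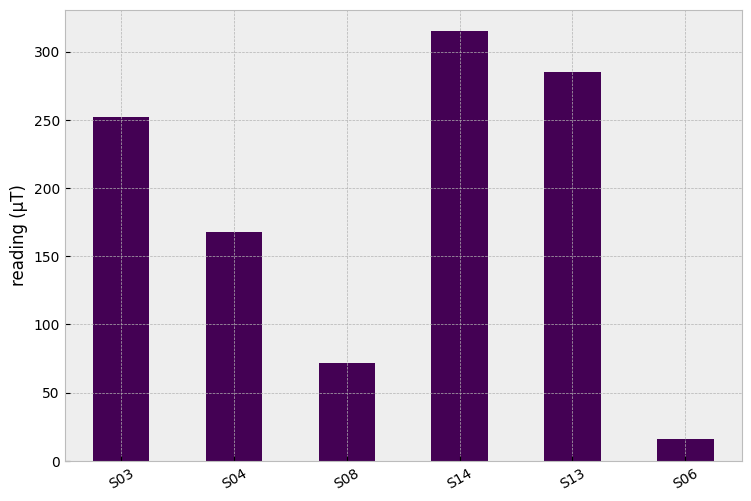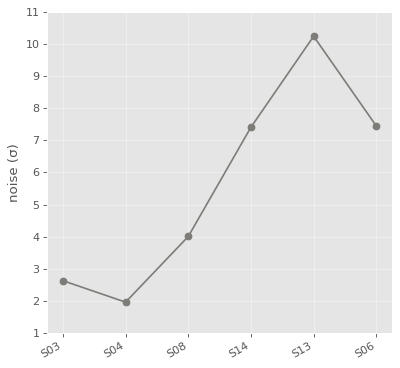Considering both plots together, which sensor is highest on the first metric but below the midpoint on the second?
Chart 2 median noise (σ) ≈ 6; below-median sensors: S03, S04, S08. Among those, S03 has the highest reading (µT) (≈ 250).

S03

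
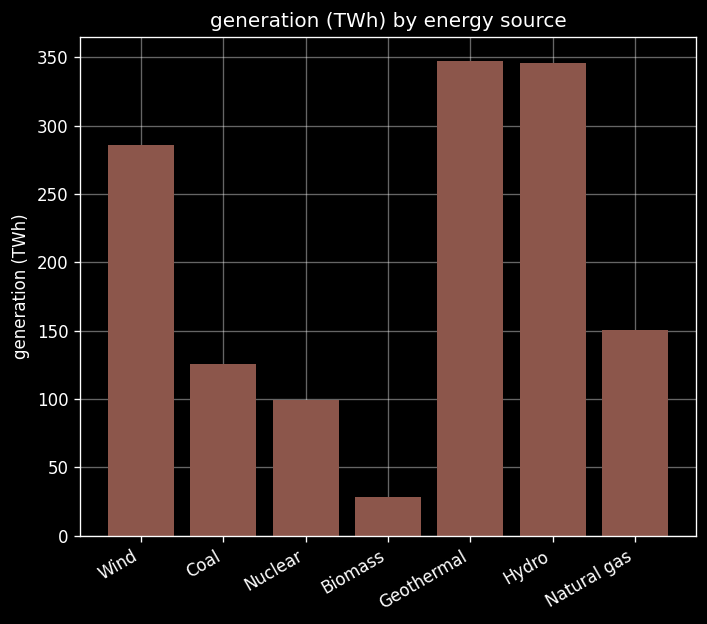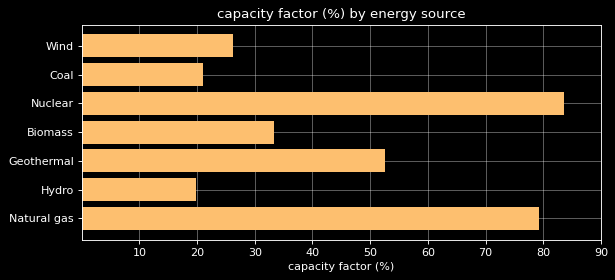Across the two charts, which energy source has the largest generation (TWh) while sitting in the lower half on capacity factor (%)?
Hydro

Chart 2 median capacity factor (%) ≈ 30; below-median energy sources: Wind, Coal, Hydro. Among those, Hydro has the highest generation (TWh) (≈ 350).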